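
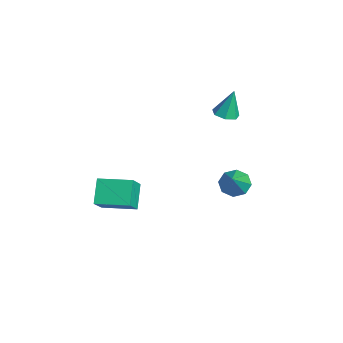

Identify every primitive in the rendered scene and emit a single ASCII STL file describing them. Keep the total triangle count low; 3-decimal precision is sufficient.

solid 
facet normal -0.592 0.408 -0.695
outer loop
vertex -2.19 -3.909 -0.357
vertex -1.334 -2.402 -0.202
vertex -1.259 -4.331 -1.399
endloop
endfacet
facet normal -0.492 -0.866 -0.089
outer loop
vertex -0.406 -4.918 -0.398
vertex -2.19 -3.909 -0.357
vertex -1.259 -4.331 -1.399
endloop
endfacet
facet normal -0.592 0.408 -0.695
outer loop
vertex -1.259 -4.331 -1.399
vertex -1.334 -2.402 -0.202
vertex -0.403 -2.824 -1.244
endloop
endfacet
facet normal 0.638 -0.289 -0.713
outer loop
vertex -0.403 -2.824 -1.244
vertex -0.406 -4.918 -0.398
vertex -1.259 -4.331 -1.399
endloop
endfacet
facet normal -0.638 0.289 0.713
outer loop
vertex -2.19 -3.909 -0.357
vertex -0.481 -2.989 0.799
vertex -1.334 -2.402 -0.202
endloop
endfacet
facet normal -0.492 -0.866 -0.089
outer loop
vertex -1.337 -4.496 0.644
vertex -2.19 -3.909 -0.357
vertex -0.406 -4.918 -0.398
endloop
endfacet
facet normal -0.638 0.289 0.713
outer loop
vertex -1.337 -4.496 0.644
vertex -0.481 -2.989 0.799
vertex -2.19 -3.909 -0.357
endloop
endfacet
facet normal 0.492 0.866 0.089
outer loop
vertex -1.334 -2.402 -0.202
vertex -0.481 -2.989 0.799
vertex -0.403 -2.824 -1.244
endloop
endfacet
facet normal 0.638 -0.289 -0.713
outer loop
vertex 0.45 -3.411 -0.243
vertex -0.406 -4.918 -0.398
vertex -0.403 -2.824 -1.244
endloop
endfacet
facet normal 0.492 0.866 0.089
outer loop
vertex -0.403 -2.824 -1.244
vertex -0.481 -2.989 0.799
vertex 0.45 -3.411 -0.243
endloop
endfacet
facet normal 0.592 -0.408 0.695
outer loop
vertex 0.45 -3.411 -0.243
vertex -1.337 -4.496 0.644
vertex -0.406 -4.918 -0.398
endloop
endfacet
facet normal 0.592 -0.408 0.695
outer loop
vertex -0.481 -2.989 0.799
vertex -1.337 -4.496 0.644
vertex 0.45 -3.411 -0.243
endloop
endfacet
facet normal -0.010 -0.259 -0.966
outer loop
vertex -1.946 1.962 3.126
vertex -2.578 2.206 3.067
vertex -1.987 2.53 2.974
endloop
endfacet
facet normal 0.934 0.154 0.324
outer loop
vertex -1.946 1.962 3.126
vertex -1.987 2.53 2.974
vertex -2.562 2.614 4.593
endloop
endfacet
facet normal -0.010 -0.259 -0.966
outer loop
vertex -1.987 2.53 2.974
vertex -2.578 2.206 3.067
vertex -2.473 2.855 2.892
endloop
endfacet
facet normal 0.533 0.834 0.146
outer loop
vertex -1.987 2.53 2.974
vertex -2.473 2.855 2.892
vertex -2.562 2.614 4.593
endloop
endfacet
facet normal -0.010 -0.259 -0.966
outer loop
vertex -2.473 2.855 2.892
vertex -2.578 2.206 3.067
vertex -3.038 2.691 2.942
endloop
endfacet
facet normal -0.267 0.956 0.122
outer loop
vertex -2.473 2.855 2.892
vertex -3.038 2.691 2.942
vertex -2.562 2.614 4.593
endloop
endfacet
facet normal -0.010 -0.258 -0.966
outer loop
vertex -3.038 2.691 2.942
vertex -2.578 2.206 3.067
vertex -3.256 2.161 3.086
endloop
endfacet
facet normal -0.863 0.428 0.269
outer loop
vertex -3.038 2.691 2.942
vertex -3.256 2.161 3.086
vertex -2.562 2.614 4.593
endloop
endfacet
facet normal -0.010 -0.258 -0.966
outer loop
vertex -3.256 2.161 3.086
vertex -2.578 2.206 3.067
vertex -2.963 1.666 3.215
endloop
endfacet
facet normal -0.805 -0.352 0.477
outer loop
vertex -3.256 2.161 3.086
vertex -2.963 1.666 3.215
vertex -2.562 2.614 4.593
endloop
endfacet
facet normal -0.010 -0.258 -0.966
outer loop
vertex -2.963 1.666 3.215
vertex -2.578 2.206 3.067
vertex -2.38 1.577 3.233
endloop
endfacet
facet normal -0.140 -0.796 0.589
outer loop
vertex -2.963 1.666 3.215
vertex -2.38 1.577 3.233
vertex -2.562 2.614 4.593
endloop
endfacet
facet normal -0.009 -0.258 -0.966
outer loop
vertex -2.38 1.577 3.233
vertex -2.578 2.206 3.067
vertex -1.946 1.962 3.126
endloop
endfacet
facet normal 0.635 -0.571 0.520
outer loop
vertex -2.38 1.577 3.233
vertex -1.946 1.962 3.126
vertex -2.562 2.614 4.593
endloop
endfacet
facet normal -0.657 0.310 -0.687
outer loop
vertex 2.411 0.927 0.823
vertex 1.939 1.165 1.382
vertex 2.511 1.486 0.98
endloop
endfacet
facet normal 0.927 -0.062 -0.371
outer loop
vertex 2.411 0.927 0.823
vertex 2.511 1.486 0.98
vertex 3.101 0.615 2.598
endloop
endfacet
facet normal -0.657 0.310 -0.687
outer loop
vertex 2.511 1.486 0.98
vertex 1.939 1.165 1.382
vertex 2.276 1.857 1.372
endloop
endfacet
facet normal 0.839 0.545 -0.013
outer loop
vertex 2.511 1.486 0.98
vertex 2.276 1.857 1.372
vertex 3.101 0.615 2.598
endloop
endfacet
facet normal -0.658 0.310 -0.686
outer loop
vertex 2.276 1.857 1.372
vertex 1.939 1.165 1.382
vertex 1.843 1.822 1.771
endloop
endfacet
facet normal 0.402 0.764 0.504
outer loop
vertex 2.276 1.857 1.372
vertex 1.843 1.822 1.771
vertex 3.101 0.615 2.598
endloop
endfacet
facet normal -0.656 0.311 -0.687
outer loop
vertex 1.843 1.822 1.771
vertex 1.939 1.165 1.382
vertex 1.466 1.402 1.941
endloop
endfacet
facet normal -0.126 0.468 0.875
outer loop
vertex 1.843 1.822 1.771
vertex 1.466 1.402 1.941
vertex 3.101 0.615 2.598
endloop
endfacet
facet normal -0.657 0.311 -0.687
outer loop
vertex 1.466 1.402 1.941
vertex 1.939 1.165 1.382
vertex 1.366 0.843 1.784
endloop
endfacet
facet normal -0.437 -0.170 0.883
outer loop
vertex 1.466 1.402 1.941
vertex 1.366 0.843 1.784
vertex 3.101 0.615 2.598
endloop
endfacet
facet normal -0.657 0.310 -0.687
outer loop
vertex 1.366 0.843 1.784
vertex 1.939 1.165 1.382
vertex 1.602 0.472 1.391
endloop
endfacet
facet normal -0.348 -0.777 0.524
outer loop
vertex 1.366 0.843 1.784
vertex 1.602 0.472 1.391
vertex 3.101 0.615 2.598
endloop
endfacet
facet normal -0.657 0.310 -0.687
outer loop
vertex 1.602 0.472 1.391
vertex 1.939 1.165 1.382
vertex 2.035 0.507 0.993
endloop
endfacet
facet normal 0.088 -0.996 0.008
outer loop
vertex 1.602 0.472 1.391
vertex 2.035 0.507 0.993
vertex 3.101 0.615 2.598
endloop
endfacet
facet normal -0.657 0.310 -0.687
outer loop
vertex 2.035 0.507 0.993
vertex 1.939 1.165 1.382
vertex 2.411 0.927 0.823
endloop
endfacet
facet normal 0.617 -0.699 -0.363
outer loop
vertex 2.035 0.507 0.993
vertex 2.411 0.927 0.823
vertex 3.101 0.615 2.598
endloop
endfacet

endsolid


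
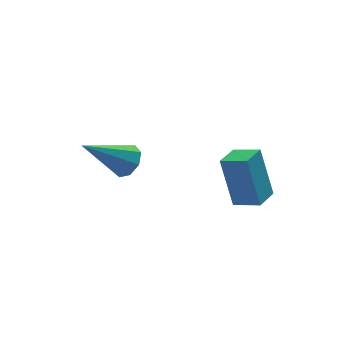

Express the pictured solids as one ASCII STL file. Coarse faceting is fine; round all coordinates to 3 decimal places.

solid 
facet normal 0.780 0.076 -0.621
outer loop
vertex -0.967 3.022 -2.035
vertex -1.318 2.713 -2.514
vertex -1.231 3.35 -2.327
endloop
endfacet
facet normal 0.101 0.706 0.701
outer loop
vertex -0.967 3.022 -2.035
vertex -1.231 3.35 -2.327
vertex -2.842 2.567 -1.306
endloop
endfacet
facet normal 0.782 0.075 -0.619
outer loop
vertex -1.231 3.35 -2.327
vertex -1.318 2.713 -2.514
vertex -1.546 3.305 -2.73
endloop
endfacet
facet normal -0.344 0.924 0.166
outer loop
vertex -1.231 3.35 -2.327
vertex -1.546 3.305 -2.73
vertex -2.842 2.567 -1.306
endloop
endfacet
facet normal 0.781 0.074 -0.620
outer loop
vertex -1.546 3.305 -2.73
vertex -1.318 2.713 -2.514
vertex -1.728 2.913 -3.006
endloop
endfacet
facet normal -0.726 0.588 -0.356
outer loop
vertex -1.546 3.305 -2.73
vertex -1.728 2.913 -3.006
vertex -2.842 2.567 -1.306
endloop
endfacet
facet normal 0.781 0.076 -0.620
outer loop
vertex -1.728 2.913 -3.006
vertex -1.318 2.713 -2.514
vertex -1.669 2.404 -2.994
endloop
endfacet
facet normal -0.821 -0.108 -0.560
outer loop
vertex -1.728 2.913 -3.006
vertex -1.669 2.404 -2.994
vertex -2.842 2.567 -1.306
endloop
endfacet
facet normal 0.782 0.074 -0.619
outer loop
vertex -1.669 2.404 -2.994
vertex -1.318 2.713 -2.514
vertex -1.406 2.076 -2.701
endloop
endfacet
facet normal -0.574 -0.751 -0.326
outer loop
vertex -1.669 2.404 -2.994
vertex -1.406 2.076 -2.701
vertex -2.842 2.567 -1.306
endloop
endfacet
facet normal 0.781 0.074 -0.620
outer loop
vertex -1.406 2.076 -2.701
vertex -1.318 2.713 -2.514
vertex -1.091 2.121 -2.299
endloop
endfacet
facet normal -0.128 -0.969 0.209
outer loop
vertex -1.406 2.076 -2.701
vertex -1.091 2.121 -2.299
vertex -2.842 2.567 -1.306
endloop
endfacet
facet normal 0.781 0.074 -0.620
outer loop
vertex -1.091 2.121 -2.299
vertex -1.318 2.713 -2.514
vertex -0.909 2.513 -2.023
endloop
endfacet
facet normal 0.254 -0.633 0.732
outer loop
vertex -1.091 2.121 -2.299
vertex -0.909 2.513 -2.023
vertex -2.842 2.567 -1.306
endloop
endfacet
facet normal 0.781 0.074 -0.620
outer loop
vertex -0.909 2.513 -2.023
vertex -1.318 2.713 -2.514
vertex -0.967 3.022 -2.035
endloop
endfacet
facet normal 0.349 0.062 0.935
outer loop
vertex -0.909 2.513 -2.023
vertex -0.967 3.022 -2.035
vertex -2.842 2.567 -1.306
endloop
endfacet
facet normal -0.696 -0.709 0.114
outer loop
vertex 1.476 -0.903 -0.49
vertex 0.808 -0.295 -0.783
vertex 1.745 -1.446 -2.228
endloop
endfacet
facet normal 0.704 -0.640 0.309
outer loop
vertex 2.412 -0.765 -2.337
vertex 1.476 -0.903 -0.49
vertex 1.745 -1.446 -2.228
endloop
endfacet
facet normal -0.696 -0.709 0.114
outer loop
vertex 1.745 -1.446 -2.228
vertex 0.808 -0.295 -0.783
vertex 1.076 -0.837 -2.521
endloop
endfacet
facet normal 0.146 -0.294 -0.945
outer loop
vertex 1.076 -0.837 -2.521
vertex 2.412 -0.765 -2.337
vertex 1.745 -1.446 -2.228
endloop
endfacet
facet normal -0.146 0.294 0.944
outer loop
vertex 1.476 -0.903 -0.49
vertex 1.475 0.386 -0.892
vertex 0.808 -0.295 -0.783
endloop
endfacet
facet normal 0.703 -0.641 0.308
outer loop
vertex 2.144 -0.223 -0.599
vertex 1.476 -0.903 -0.49
vertex 2.412 -0.765 -2.337
endloop
endfacet
facet normal -0.146 0.294 0.945
outer loop
vertex 2.144 -0.223 -0.599
vertex 1.475 0.386 -0.892
vertex 1.476 -0.903 -0.49
endloop
endfacet
facet normal -0.704 0.640 -0.308
outer loop
vertex 0.808 -0.295 -0.783
vertex 1.475 0.386 -0.892
vertex 1.076 -0.837 -2.521
endloop
endfacet
facet normal 0.146 -0.295 -0.944
outer loop
vertex 1.744 -0.157 -2.63
vertex 2.412 -0.765 -2.337
vertex 1.076 -0.837 -2.521
endloop
endfacet
facet normal -0.703 0.641 -0.309
outer loop
vertex 1.076 -0.837 -2.521
vertex 1.475 0.386 -0.892
vertex 1.744 -0.157 -2.63
endloop
endfacet
facet normal 0.696 0.709 -0.114
outer loop
vertex 1.744 -0.157 -2.63
vertex 2.144 -0.223 -0.599
vertex 2.412 -0.765 -2.337
endloop
endfacet
facet normal 0.696 0.709 -0.114
outer loop
vertex 1.475 0.386 -0.892
vertex 2.144 -0.223 -0.599
vertex 1.744 -0.157 -2.63
endloop
endfacet

endsolid


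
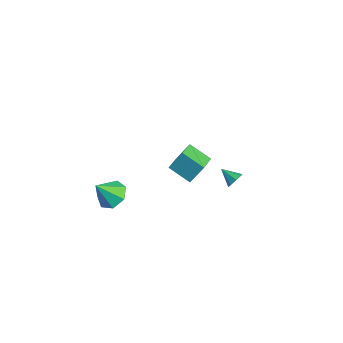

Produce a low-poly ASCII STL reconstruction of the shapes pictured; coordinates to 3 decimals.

solid 
facet normal 0.086 0.577 -0.812
outer loop
vertex -1.926 -1.757 -4.329
vertex -2.877 -2.047 -4.635
vertex -2.606 -1.242 -4.035
endloop
endfacet
facet normal 0.531 0.236 0.814
outer loop
vertex -1.926 -1.757 -4.329
vertex -2.606 -1.242 -4.035
vertex -3.023 -3.033 -3.245
endloop
endfacet
facet normal 0.085 0.577 -0.812
outer loop
vertex -2.606 -1.242 -4.035
vertex -2.877 -2.047 -4.635
vertex -3.49 -1.333 -4.192
endloop
endfacet
facet normal -0.201 0.434 0.878
outer loop
vertex -2.606 -1.242 -4.035
vertex -3.49 -1.333 -4.192
vertex -3.023 -3.033 -3.245
endloop
endfacet
facet normal 0.084 0.577 -0.813
outer loop
vertex -3.49 -1.333 -4.192
vertex -2.877 -2.047 -4.635
vertex -3.913 -1.962 -4.682
endloop
endfacet
facet normal -0.812 0.098 0.576
outer loop
vertex -3.49 -1.333 -4.192
vertex -3.913 -1.962 -4.682
vertex -3.023 -3.033 -3.245
endloop
endfacet
facet normal 0.084 0.577 -0.812
outer loop
vertex -3.913 -1.962 -4.682
vertex -2.877 -2.047 -4.635
vertex -3.555 -2.655 -5.137
endloop
endfacet
facet normal -0.842 -0.522 0.133
outer loop
vertex -3.913 -1.962 -4.682
vertex -3.555 -2.655 -5.137
vertex -3.023 -3.033 -3.245
endloop
endfacet
facet normal 0.085 0.576 -0.813
outer loop
vertex -3.555 -2.655 -5.137
vertex -2.877 -2.047 -4.635
vertex -2.688 -2.89 -5.213
endloop
endfacet
facet normal -0.269 -0.956 -0.115
outer loop
vertex -3.555 -2.655 -5.137
vertex -2.688 -2.89 -5.213
vertex -3.023 -3.033 -3.245
endloop
endfacet
facet normal 0.085 0.576 -0.813
outer loop
vertex -2.688 -2.89 -5.213
vertex -2.877 -2.047 -4.635
vertex -1.963 -2.49 -4.854
endloop
endfacet
facet normal 0.476 -0.879 0.017
outer loop
vertex -2.688 -2.89 -5.213
vertex -1.963 -2.49 -4.854
vertex -3.023 -3.033 -3.245
endloop
endfacet
facet normal 0.085 0.577 -0.812
outer loop
vertex -1.963 -2.49 -4.854
vertex -2.877 -2.047 -4.635
vertex -1.926 -1.757 -4.329
endloop
endfacet
facet normal 0.832 -0.350 0.430
outer loop
vertex -1.963 -2.49 -4.854
vertex -1.926 -1.757 -4.329
vertex -3.023 -3.033 -3.245
endloop
endfacet
facet normal -0.605 0.697 -0.383
outer loop
vertex 2.084 0.253 3.824
vertex 3.253 0.912 3.177
vertex 1.902 -0.514 2.716
endloop
endfacet
facet normal -0.785 -0.442 0.435
outer loop
vertex 2.767 -1.512 3.263
vertex 2.084 0.253 3.824
vertex 1.902 -0.514 2.716
endloop
endfacet
facet normal -0.606 0.698 -0.383
outer loop
vertex 1.902 -0.514 2.716
vertex 3.253 0.912 3.177
vertex 3.07 0.145 2.068
endloop
endfacet
facet normal -0.134 -0.563 -0.815
outer loop
vertex 3.07 0.145 2.068
vertex 2.767 -1.512 3.263
vertex 1.902 -0.514 2.716
endloop
endfacet
facet normal 0.134 0.563 0.815
outer loop
vertex 2.084 0.253 3.824
vertex 4.118 -0.086 3.724
vertex 3.253 0.912 3.177
endloop
endfacet
facet normal -0.785 -0.442 0.435
outer loop
vertex 2.95 -0.745 4.372
vertex 2.084 0.253 3.824
vertex 2.767 -1.512 3.263
endloop
endfacet
facet normal 0.134 0.564 0.815
outer loop
vertex 2.95 -0.745 4.372
vertex 4.118 -0.086 3.724
vertex 2.084 0.253 3.824
endloop
endfacet
facet normal 0.785 0.442 -0.435
outer loop
vertex 3.253 0.912 3.177
vertex 4.118 -0.086 3.724
vertex 3.07 0.145 2.068
endloop
endfacet
facet normal -0.134 -0.564 -0.815
outer loop
vertex 3.936 -0.853 2.616
vertex 2.767 -1.512 3.263
vertex 3.07 0.145 2.068
endloop
endfacet
facet normal 0.785 0.442 -0.435
outer loop
vertex 3.07 0.145 2.068
vertex 4.118 -0.086 3.724
vertex 3.936 -0.853 2.616
endloop
endfacet
facet normal 0.605 -0.698 0.383
outer loop
vertex 3.936 -0.853 2.616
vertex 2.95 -0.745 4.372
vertex 2.767 -1.512 3.263
endloop
endfacet
facet normal 0.606 -0.697 0.383
outer loop
vertex 4.118 -0.086 3.724
vertex 2.95 -0.745 4.372
vertex 3.936 -0.853 2.616
endloop
endfacet
facet normal 0.824 0.346 -0.450
outer loop
vertex 1.809 3.888 -1.582
vertex 1.645 3.626 -2.084
vertex 1.555 4.156 -1.841
endloop
endfacet
facet normal -0.296 0.503 0.812
outer loop
vertex 1.809 3.888 -1.582
vertex 1.555 4.156 -1.841
vertex 0.715 3.234 -1.576
endloop
endfacet
facet normal 0.823 0.346 -0.451
outer loop
vertex 1.555 4.156 -1.841
vertex 1.645 3.626 -2.084
vertex 1.353 4.113 -2.243
endloop
endfacet
facet normal -0.674 0.690 0.265
outer loop
vertex 1.555 4.156 -1.841
vertex 1.353 4.113 -2.243
vertex 0.715 3.234 -1.576
endloop
endfacet
facet normal 0.823 0.346 -0.450
outer loop
vertex 1.353 4.113 -2.243
vertex 1.645 3.626 -2.084
vertex 1.322 3.785 -2.552
endloop
endfacet
facet normal -0.865 0.384 -0.321
outer loop
vertex 1.353 4.113 -2.243
vertex 1.322 3.785 -2.552
vertex 0.715 3.234 -1.576
endloop
endfacet
facet normal 0.823 0.346 -0.450
outer loop
vertex 1.322 3.785 -2.552
vertex 1.645 3.626 -2.084
vertex 1.48 3.364 -2.587
endloop
endfacet
facet normal -0.760 -0.235 -0.606
outer loop
vertex 1.322 3.785 -2.552
vertex 1.48 3.364 -2.587
vertex 0.715 3.234 -1.576
endloop
endfacet
facet normal 0.822 0.347 -0.451
outer loop
vertex 1.48 3.364 -2.587
vertex 1.645 3.626 -2.084
vertex 1.735 3.096 -2.328
endloop
endfacet
facet normal -0.419 -0.805 -0.420
outer loop
vertex 1.48 3.364 -2.587
vertex 1.735 3.096 -2.328
vertex 0.715 3.234 -1.576
endloop
endfacet
facet normal 0.823 0.347 -0.450
outer loop
vertex 1.735 3.096 -2.328
vertex 1.645 3.626 -2.084
vertex 1.937 3.138 -1.926
endloop
endfacet
facet normal -0.042 -0.991 0.125
outer loop
vertex 1.735 3.096 -2.328
vertex 1.937 3.138 -1.926
vertex 0.715 3.234 -1.576
endloop
endfacet
facet normal 0.823 0.347 -0.450
outer loop
vertex 1.937 3.138 -1.926
vertex 1.645 3.626 -2.084
vertex 1.968 3.466 -1.617
endloop
endfacet
facet normal 0.150 -0.685 0.712
outer loop
vertex 1.937 3.138 -1.926
vertex 1.968 3.466 -1.617
vertex 0.715 3.234 -1.576
endloop
endfacet
facet normal 0.823 0.347 -0.450
outer loop
vertex 1.968 3.466 -1.617
vertex 1.645 3.626 -2.084
vertex 1.809 3.888 -1.582
endloop
endfacet
facet normal 0.045 -0.066 0.997
outer loop
vertex 1.968 3.466 -1.617
vertex 1.809 3.888 -1.582
vertex 0.715 3.234 -1.576
endloop
endfacet

endsolid


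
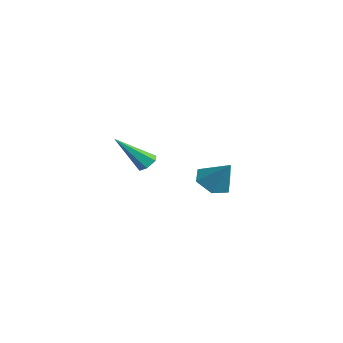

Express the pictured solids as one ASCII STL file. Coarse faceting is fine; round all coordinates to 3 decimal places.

solid 
facet normal 0.267 0.637 -0.723
outer loop
vertex -3.221 1.083 -2.213
vertex -3.701 1.378 -2.13
vertex -3.23 1.512 -1.838
endloop
endfacet
facet normal 0.880 -0.303 0.367
outer loop
vertex -3.221 1.083 -2.213
vertex -3.23 1.512 -1.838
vertex -4.279 0.002 -0.57
endloop
endfacet
facet normal 0.267 0.637 -0.723
outer loop
vertex -3.23 1.512 -1.838
vertex -3.701 1.378 -2.13
vertex -3.71 1.807 -1.755
endloop
endfacet
facet normal 0.396 0.413 0.820
outer loop
vertex -3.23 1.512 -1.838
vertex -3.71 1.807 -1.755
vertex -4.279 0.002 -0.57
endloop
endfacet
facet normal 0.268 0.637 -0.723
outer loop
vertex -3.71 1.807 -1.755
vertex -3.701 1.378 -2.13
vertex -4.181 1.674 -2.047
endloop
endfacet
facet normal -0.542 0.574 0.614
outer loop
vertex -3.71 1.807 -1.755
vertex -4.181 1.674 -2.047
vertex -4.279 0.002 -0.57
endloop
endfacet
facet normal 0.269 0.638 -0.722
outer loop
vertex -4.181 1.674 -2.047
vertex -3.701 1.378 -2.13
vertex -4.172 1.245 -2.423
endloop
endfacet
facet normal -0.999 0.019 -0.045
outer loop
vertex -4.181 1.674 -2.047
vertex -4.172 1.245 -2.423
vertex -4.279 0.002 -0.57
endloop
endfacet
facet normal 0.269 0.637 -0.722
outer loop
vertex -4.172 1.245 -2.423
vertex -3.701 1.378 -2.13
vertex -3.692 0.949 -2.505
endloop
endfacet
facet normal -0.515 -0.698 -0.498
outer loop
vertex -4.172 1.245 -2.423
vertex -3.692 0.949 -2.505
vertex -4.279 0.002 -0.57
endloop
endfacet
facet normal 0.267 0.637 -0.723
outer loop
vertex -3.692 0.949 -2.505
vertex -3.701 1.378 -2.13
vertex -3.221 1.083 -2.213
endloop
endfacet
facet normal 0.424 -0.857 -0.291
outer loop
vertex -3.692 0.949 -2.505
vertex -3.221 1.083 -2.213
vertex -4.279 0.002 -0.57
endloop
endfacet
facet normal -0.594 -0.223 -0.773
outer loop
vertex 2.76 1.045 -1.62
vertex 2.084 1.493 -1.23
vertex 2.646 1.922 -1.786
endloop
endfacet
facet normal 0.979 0.093 -0.183
outer loop
vertex 2.76 1.045 -1.62
vertex 2.646 1.922 -1.786
vertex 2.976 1.827 -0.07
endloop
endfacet
facet normal -0.594 -0.223 -0.773
outer loop
vertex 2.646 1.922 -1.786
vertex 2.084 1.493 -1.23
vertex 1.97 2.37 -1.395
endloop
endfacet
facet normal 0.529 0.847 -0.055
outer loop
vertex 2.646 1.922 -1.786
vertex 1.97 2.37 -1.395
vertex 2.976 1.827 -0.07
endloop
endfacet
facet normal -0.594 -0.223 -0.773
outer loop
vertex 1.97 2.37 -1.395
vertex 2.084 1.493 -1.23
vertex 1.408 1.94 -0.839
endloop
endfacet
facet normal -0.176 0.857 0.485
outer loop
vertex 1.97 2.37 -1.395
vertex 1.408 1.94 -0.839
vertex 2.976 1.827 -0.07
endloop
endfacet
facet normal -0.595 -0.223 -0.772
outer loop
vertex 1.408 1.94 -0.839
vertex 2.084 1.493 -1.23
vertex 1.522 1.063 -0.673
endloop
endfacet
facet normal -0.431 0.113 0.895
outer loop
vertex 1.408 1.94 -0.839
vertex 1.522 1.063 -0.673
vertex 2.976 1.827 -0.07
endloop
endfacet
facet normal -0.595 -0.223 -0.772
outer loop
vertex 1.522 1.063 -0.673
vertex 2.084 1.493 -1.23
vertex 2.198 0.615 -1.064
endloop
endfacet
facet normal 0.019 -0.641 0.767
outer loop
vertex 1.522 1.063 -0.673
vertex 2.198 0.615 -1.064
vertex 2.976 1.827 -0.07
endloop
endfacet
facet normal -0.594 -0.223 -0.773
outer loop
vertex 2.198 0.615 -1.064
vertex 2.084 1.493 -1.23
vertex 2.76 1.045 -1.62
endloop
endfacet
facet normal 0.724 -0.651 0.228
outer loop
vertex 2.198 0.615 -1.064
vertex 2.76 1.045 -1.62
vertex 2.976 1.827 -0.07
endloop
endfacet

endsolid


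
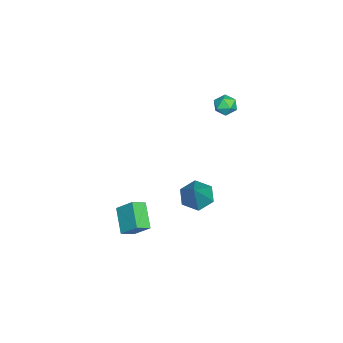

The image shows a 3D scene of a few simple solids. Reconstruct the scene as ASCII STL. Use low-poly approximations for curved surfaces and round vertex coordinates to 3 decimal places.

solid 
facet normal -0.764 -0.327 0.556
outer loop
vertex 2.82 -1.941 -0.533
vertex 3.083 -1.071 0.34
vertex 2.301 -1.393 -0.923
endloop
endfacet
facet normal -0.209 -0.691 -0.693
outer loop
vertex 3.477 -0.889 -1.78
vertex 2.82 -1.941 -0.533
vertex 2.301 -1.393 -0.923
endloop
endfacet
facet normal -0.764 -0.328 0.556
outer loop
vertex 2.301 -1.393 -0.923
vertex 3.083 -1.071 0.34
vertex 2.563 -0.523 -0.051
endloop
endfacet
facet normal -0.611 0.645 -0.459
outer loop
vertex 2.563 -0.523 -0.051
vertex 3.477 -0.889 -1.78
vertex 2.301 -1.393 -0.923
endloop
endfacet
facet normal 0.611 -0.645 0.459
outer loop
vertex 2.82 -1.941 -0.533
vertex 4.259 -0.567 -0.517
vertex 3.083 -1.071 0.34
endloop
endfacet
facet normal -0.208 -0.691 -0.692
outer loop
vertex 3.997 -1.437 -1.389
vertex 2.82 -1.941 -0.533
vertex 3.477 -0.889 -1.78
endloop
endfacet
facet normal 0.611 -0.645 0.460
outer loop
vertex 3.997 -1.437 -1.389
vertex 4.259 -0.567 -0.517
vertex 2.82 -1.941 -0.533
endloop
endfacet
facet normal 0.208 0.691 0.692
outer loop
vertex 3.083 -1.071 0.34
vertex 4.259 -0.567 -0.517
vertex 2.563 -0.523 -0.051
endloop
endfacet
facet normal -0.610 0.645 -0.459
outer loop
vertex 3.74 -0.019 -0.907
vertex 3.477 -0.889 -1.78
vertex 2.563 -0.523 -0.051
endloop
endfacet
facet normal 0.208 0.690 0.693
outer loop
vertex 2.563 -0.523 -0.051
vertex 4.259 -0.567 -0.517
vertex 3.74 -0.019 -0.907
endloop
endfacet
facet normal 0.764 0.328 -0.556
outer loop
vertex 3.74 -0.019 -0.907
vertex 3.997 -1.437 -1.389
vertex 3.477 -0.889 -1.78
endloop
endfacet
facet normal 0.764 0.327 -0.556
outer loop
vertex 4.259 -0.567 -0.517
vertex 3.997 -1.437 -1.389
vertex 3.74 -0.019 -0.907
endloop
endfacet
facet normal -0.625 -0.048 -0.780
outer loop
vertex 3.963 2.396 1.12
vertex 3.306 2.173 1.66
vertex 3.461 3.021 1.484
endloop
endfacet
facet normal 0.721 0.673 -0.162
outer loop
vertex 3.963 2.396 1.12
vertex 3.461 3.021 1.484
vertex 4.554 2.267 3.22
endloop
endfacet
facet normal -0.625 -0.047 -0.779
outer loop
vertex 3.461 3.021 1.484
vertex 3.306 2.173 1.66
vertex 2.804 2.797 2.025
endloop
endfacet
facet normal 0.010 0.919 0.393
outer loop
vertex 3.461 3.021 1.484
vertex 2.804 2.797 2.025
vertex 4.554 2.267 3.22
endloop
endfacet
facet normal -0.625 -0.047 -0.779
outer loop
vertex 2.804 2.797 2.025
vertex 3.306 2.173 1.66
vertex 2.648 1.949 2.201
endloop
endfacet
facet normal -0.489 0.263 0.832
outer loop
vertex 2.804 2.797 2.025
vertex 2.648 1.949 2.201
vertex 4.554 2.267 3.22
endloop
endfacet
facet normal -0.625 -0.047 -0.779
outer loop
vertex 2.648 1.949 2.201
vertex 3.306 2.173 1.66
vertex 3.15 1.325 1.836
endloop
endfacet
facet normal -0.276 -0.641 0.716
outer loop
vertex 2.648 1.949 2.201
vertex 3.15 1.325 1.836
vertex 4.554 2.267 3.22
endloop
endfacet
facet normal -0.624 -0.047 -0.780
outer loop
vertex 3.15 1.325 1.836
vertex 3.306 2.173 1.66
vertex 3.808 1.548 1.296
endloop
endfacet
facet normal 0.434 -0.886 0.163
outer loop
vertex 3.15 1.325 1.836
vertex 3.808 1.548 1.296
vertex 4.554 2.267 3.22
endloop
endfacet
facet normal -0.625 -0.048 -0.780
outer loop
vertex 3.808 1.548 1.296
vertex 3.306 2.173 1.66
vertex 3.963 2.396 1.12
endloop
endfacet
facet normal 0.933 -0.228 -0.277
outer loop
vertex 3.808 1.548 1.296
vertex 3.963 2.396 1.12
vertex 4.554 2.267 3.22
endloop
endfacet
facet normal -0.991 -0.091 0.101
outer loop
vertex -3.75 2.639 3.233
vertex -3.699 1.966 3.124
vertex -3.657 2.214 3.76
endloop
endfacet
facet normal -0.743 0.451 0.495
outer loop
vertex -3.75 2.639 3.233
vertex -3.657 2.214 3.76
vertex -3.316 2.805 3.734
endloop
endfacet
facet normal -0.414 0.909 0.057
outer loop
vertex -3.75 2.639 3.233
vertex -3.316 2.805 3.734
vertex -3.147 2.923 3.082
endloop
endfacet
facet normal -0.458 0.650 -0.606
outer loop
vertex -3.75 2.639 3.233
vertex -3.147 2.923 3.082
vertex -3.383 2.405 2.705
endloop
endfacet
facet normal -0.814 0.032 -0.580
outer loop
vertex -3.75 2.639 3.233
vertex -3.383 2.405 2.705
vertex -3.699 1.966 3.124
endloop
endfacet
facet normal -0.257 0.190 0.947
outer loop
vertex -3.316 2.805 3.734
vertex -3.657 2.214 3.76
vertex -2.997 2.235 3.935
endloop
endfacet
facet normal -0.657 -0.687 0.311
outer loop
vertex -3.657 2.214 3.76
vertex -3.699 1.966 3.124
vertex -3.233 1.717 3.558
endloop
endfacet
facet normal -0.372 -0.487 -0.790
outer loop
vertex -3.699 1.966 3.124
vertex -3.383 2.405 2.705
vertex -3.064 1.835 2.906
endloop
endfacet
facet normal 0.205 0.513 -0.833
outer loop
vertex -3.383 2.405 2.705
vertex -3.147 2.923 3.082
vertex -2.723 2.426 2.88
endloop
endfacet
facet normal 0.274 0.931 0.240
outer loop
vertex -3.147 2.923 3.082
vertex -3.316 2.805 3.734
vertex -2.681 2.674 3.516
endloop
endfacet
facet normal 0.458 -0.650 0.606
outer loop
vertex -2.63 2.001 3.407
vertex -2.997 2.235 3.935
vertex -3.233 1.717 3.558
endloop
endfacet
facet normal 0.414 -0.909 -0.057
outer loop
vertex -2.63 2.001 3.407
vertex -3.233 1.717 3.558
vertex -3.064 1.835 2.906
endloop
endfacet
facet normal 0.743 -0.451 -0.495
outer loop
vertex -2.63 2.001 3.407
vertex -3.064 1.835 2.906
vertex -2.723 2.426 2.88
endloop
endfacet
facet normal 0.991 0.091 -0.101
outer loop
vertex -2.63 2.001 3.407
vertex -2.723 2.426 2.88
vertex -2.681 2.674 3.516
endloop
endfacet
facet normal 0.814 -0.032 0.580
outer loop
vertex -2.63 2.001 3.407
vertex -2.681 2.674 3.516
vertex -2.997 2.235 3.935
endloop
endfacet
facet normal -0.205 -0.513 0.833
outer loop
vertex -3.233 1.717 3.558
vertex -2.997 2.235 3.935
vertex -3.657 2.214 3.76
endloop
endfacet
facet normal -0.274 -0.931 -0.240
outer loop
vertex -3.064 1.835 2.906
vertex -3.233 1.717 3.558
vertex -3.699 1.966 3.124
endloop
endfacet
facet normal 0.257 -0.190 -0.947
outer loop
vertex -2.723 2.426 2.88
vertex -3.064 1.835 2.906
vertex -3.383 2.405 2.705
endloop
endfacet
facet normal 0.657 0.687 -0.311
outer loop
vertex -2.681 2.674 3.516
vertex -2.723 2.426 2.88
vertex -3.147 2.923 3.082
endloop
endfacet
facet normal 0.372 0.487 0.790
outer loop
vertex -2.997 2.235 3.935
vertex -2.681 2.674 3.516
vertex -3.316 2.805 3.734
endloop
endfacet

endsolid


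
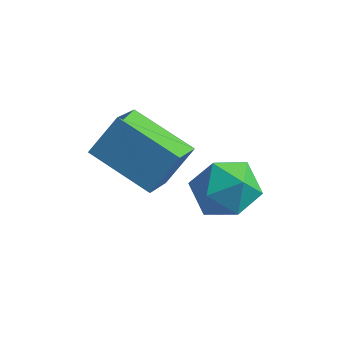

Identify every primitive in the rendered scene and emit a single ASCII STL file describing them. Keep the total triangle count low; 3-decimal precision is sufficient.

solid 
facet normal -0.923 0.150 0.353
outer loop
vertex -3.548 -1.458 -0.362
vertex -3.692 -0.02 -1.349
vertex -4.092 -2.255 -1.445
endloop
endfacet
facet normal 0.082 -0.822 0.564
outer loop
vertex -2.088 -2.58 -2.211
vertex -3.548 -1.458 -0.362
vertex -4.092 -2.255 -1.445
endloop
endfacet
facet normal -0.923 0.150 0.354
outer loop
vertex -4.092 -2.255 -1.445
vertex -3.692 -0.02 -1.349
vertex -4.236 -0.817 -2.431
endloop
endfacet
facet normal -0.375 -0.550 -0.747
outer loop
vertex -4.236 -0.817 -2.431
vertex -2.088 -2.58 -2.211
vertex -4.092 -2.255 -1.445
endloop
endfacet
facet normal 0.375 0.550 0.747
outer loop
vertex -3.548 -1.458 -0.362
vertex -1.688 -0.345 -2.115
vertex -3.692 -0.02 -1.349
endloop
endfacet
facet normal 0.083 -0.822 0.564
outer loop
vertex -1.544 -1.783 -1.129
vertex -3.548 -1.458 -0.362
vertex -2.088 -2.58 -2.211
endloop
endfacet
facet normal 0.375 0.550 0.747
outer loop
vertex -1.544 -1.783 -1.129
vertex -1.688 -0.345 -2.115
vertex -3.548 -1.458 -0.362
endloop
endfacet
facet normal -0.082 0.822 -0.564
outer loop
vertex -3.692 -0.02 -1.349
vertex -1.688 -0.345 -2.115
vertex -4.236 -0.817 -2.431
endloop
endfacet
facet normal -0.375 -0.550 -0.746
outer loop
vertex -2.232 -1.142 -3.198
vertex -2.088 -2.58 -2.211
vertex -4.236 -0.817 -2.431
endloop
endfacet
facet normal -0.082 0.822 -0.564
outer loop
vertex -4.236 -0.817 -2.431
vertex -1.688 -0.345 -2.115
vertex -2.232 -1.142 -3.198
endloop
endfacet
facet normal 0.923 -0.150 -0.354
outer loop
vertex -2.232 -1.142 -3.198
vertex -1.544 -1.783 -1.129
vertex -2.088 -2.58 -2.211
endloop
endfacet
facet normal 0.923 -0.150 -0.353
outer loop
vertex -1.688 -0.345 -2.115
vertex -1.544 -1.783 -1.129
vertex -2.232 -1.142 -3.198
endloop
endfacet
facet normal -0.843 0.222 0.491
outer loop
vertex -1.59 -1.033 -3.062
vertex -0.991 -0.713 -2.178
vertex -1.257 0.027 -2.969
endloop
endfacet
facet normal -0.927 0.310 -0.212
outer loop
vertex -1.59 -1.033 -3.062
vertex -1.257 0.027 -2.969
vertex -1.204 -0.49 -3.955
endloop
endfacet
facet normal -0.788 -0.313 -0.531
outer loop
vertex -1.59 -1.033 -3.062
vertex -1.204 -0.49 -3.955
vertex -0.906 -1.548 -3.774
endloop
endfacet
facet normal -0.618 -0.786 -0.025
outer loop
vertex -1.59 -1.033 -3.062
vertex -0.906 -1.548 -3.774
vertex -0.774 -1.686 -2.676
endloop
endfacet
facet normal -0.652 -0.456 0.606
outer loop
vertex -1.59 -1.033 -3.062
vertex -0.774 -1.686 -2.676
vertex -0.991 -0.713 -2.178
endloop
endfacet
facet normal -0.442 0.784 -0.435
outer loop
vertex -1.204 -0.49 -3.955
vertex -1.257 0.027 -2.969
vertex -0.366 0.166 -3.624
endloop
endfacet
facet normal -0.305 0.642 0.703
outer loop
vertex -1.257 0.027 -2.969
vertex -0.991 -0.713 -2.178
vertex -0.234 0.028 -2.526
endloop
endfacet
facet normal 0.004 -0.455 0.891
outer loop
vertex -0.991 -0.713 -2.178
vertex -0.774 -1.686 -2.676
vertex 0.064 -1.03 -2.345
endloop
endfacet
facet normal 0.058 -0.990 -0.131
outer loop
vertex -0.774 -1.686 -2.676
vertex -0.906 -1.548 -3.774
vertex 0.117 -1.547 -3.331
endloop
endfacet
facet normal -0.218 -0.224 -0.950
outer loop
vertex -0.906 -1.548 -3.774
vertex -1.204 -0.49 -3.955
vertex -0.149 -0.807 -4.122
endloop
endfacet
facet normal 0.618 0.786 0.025
outer loop
vertex 0.45 -0.487 -3.238
vertex -0.366 0.166 -3.624
vertex -0.234 0.028 -2.526
endloop
endfacet
facet normal 0.788 0.313 0.531
outer loop
vertex 0.45 -0.487 -3.238
vertex -0.234 0.028 -2.526
vertex 0.064 -1.03 -2.345
endloop
endfacet
facet normal 0.927 -0.310 0.212
outer loop
vertex 0.45 -0.487 -3.238
vertex 0.064 -1.03 -2.345
vertex 0.117 -1.547 -3.331
endloop
endfacet
facet normal 0.843 -0.222 -0.491
outer loop
vertex 0.45 -0.487 -3.238
vertex 0.117 -1.547 -3.331
vertex -0.149 -0.807 -4.122
endloop
endfacet
facet normal 0.652 0.456 -0.606
outer loop
vertex 0.45 -0.487 -3.238
vertex -0.149 -0.807 -4.122
vertex -0.366 0.166 -3.624
endloop
endfacet
facet normal -0.058 0.990 0.131
outer loop
vertex -0.234 0.028 -2.526
vertex -0.366 0.166 -3.624
vertex -1.257 0.027 -2.969
endloop
endfacet
facet normal 0.218 0.224 0.950
outer loop
vertex 0.064 -1.03 -2.345
vertex -0.234 0.028 -2.526
vertex -0.991 -0.713 -2.178
endloop
endfacet
facet normal 0.442 -0.784 0.435
outer loop
vertex 0.117 -1.547 -3.331
vertex 0.064 -1.03 -2.345
vertex -0.774 -1.686 -2.676
endloop
endfacet
facet normal 0.305 -0.642 -0.703
outer loop
vertex -0.149 -0.807 -4.122
vertex 0.117 -1.547 -3.331
vertex -0.906 -1.548 -3.774
endloop
endfacet
facet normal -0.004 0.455 -0.891
outer loop
vertex -0.366 0.166 -3.624
vertex -0.149 -0.807 -4.122
vertex -1.204 -0.49 -3.955
endloop
endfacet

endsolid


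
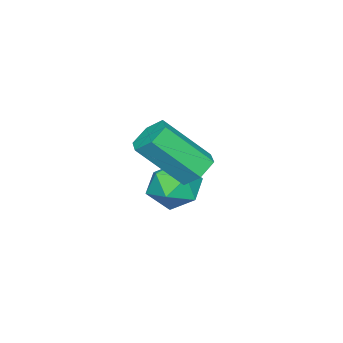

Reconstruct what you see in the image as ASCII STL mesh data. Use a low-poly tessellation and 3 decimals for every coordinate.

solid 
facet normal -0.928 0.293 -0.232
outer loop
vertex 0.813 0.694 -2.116
vertex 0.432 0.039 -1.419
vertex 0.668 1.003 -1.144
endloop
endfacet
facet normal -0.461 0.824 -0.331
outer loop
vertex 0.813 0.694 -2.116
vertex 0.668 1.003 -1.144
vertex 1.523 1.278 -1.651
endloop
endfacet
facet normal 0.029 0.601 -0.799
outer loop
vertex 0.813 0.694 -2.116
vertex 1.523 1.278 -1.651
vertex 1.814 0.483 -2.238
endloop
endfacet
facet normal -0.134 -0.066 -0.989
outer loop
vertex 0.813 0.694 -2.116
vertex 1.814 0.483 -2.238
vertex 1.139 -0.283 -2.095
endloop
endfacet
facet normal -0.726 -0.256 -0.638
outer loop
vertex 0.813 0.694 -2.116
vertex 1.139 -0.283 -2.095
vertex 0.432 0.039 -1.419
endloop
endfacet
facet normal -0.132 0.947 0.291
outer loop
vertex 1.523 1.278 -1.651
vertex 0.668 1.003 -1.144
vertex 1.581 0.983 -0.665
endloop
endfacet
facet normal -0.888 0.089 0.452
outer loop
vertex 0.668 1.003 -1.144
vertex 0.432 0.039 -1.419
vertex 0.906 0.217 -0.522
endloop
endfacet
facet normal -0.562 -0.801 -0.207
outer loop
vertex 0.432 0.039 -1.419
vertex 1.139 -0.283 -2.095
vertex 1.197 -0.578 -1.109
endloop
endfacet
facet normal 0.396 -0.493 -0.775
outer loop
vertex 1.139 -0.283 -2.095
vertex 1.814 0.483 -2.238
vertex 2.052 -0.303 -1.616
endloop
endfacet
facet normal 0.662 0.587 -0.466
outer loop
vertex 1.814 0.483 -2.238
vertex 1.523 1.278 -1.651
vertex 2.288 0.661 -1.341
endloop
endfacet
facet normal 0.134 0.066 0.989
outer loop
vertex 1.907 0.006 -0.644
vertex 1.581 0.983 -0.665
vertex 0.906 0.217 -0.522
endloop
endfacet
facet normal -0.029 -0.601 0.799
outer loop
vertex 1.907 0.006 -0.644
vertex 0.906 0.217 -0.522
vertex 1.197 -0.578 -1.109
endloop
endfacet
facet normal 0.461 -0.824 0.331
outer loop
vertex 1.907 0.006 -0.644
vertex 1.197 -0.578 -1.109
vertex 2.052 -0.303 -1.616
endloop
endfacet
facet normal 0.928 -0.293 0.232
outer loop
vertex 1.907 0.006 -0.644
vertex 2.052 -0.303 -1.616
vertex 2.288 0.661 -1.341
endloop
endfacet
facet normal 0.726 0.256 0.638
outer loop
vertex 1.907 0.006 -0.644
vertex 2.288 0.661 -1.341
vertex 1.581 0.983 -0.665
endloop
endfacet
facet normal -0.396 0.493 0.775
outer loop
vertex 0.906 0.217 -0.522
vertex 1.581 0.983 -0.665
vertex 0.668 1.003 -1.144
endloop
endfacet
facet normal -0.662 -0.587 0.466
outer loop
vertex 1.197 -0.578 -1.109
vertex 0.906 0.217 -0.522
vertex 0.432 0.039 -1.419
endloop
endfacet
facet normal 0.132 -0.947 -0.291
outer loop
vertex 2.052 -0.303 -1.616
vertex 1.197 -0.578 -1.109
vertex 1.139 -0.283 -2.095
endloop
endfacet
facet normal 0.888 -0.089 -0.452
outer loop
vertex 2.288 0.661 -1.341
vertex 2.052 -0.303 -1.616
vertex 1.814 0.483 -2.238
endloop
endfacet
facet normal 0.562 0.801 0.207
outer loop
vertex 1.581 0.983 -0.665
vertex 2.288 0.661 -1.341
vertex 1.523 1.278 -1.651
endloop
endfacet
facet normal -0.390 0.577 -0.718
outer loop
vertex 3.902 3.029 1.105
vertex 3.337 2.542 1.02
vertex 3.275 3.108 1.509
endloop
endfacet
facet normal 0.387 0.809 0.442
outer loop
vertex 3.902 3.029 1.105
vertex 3.275 3.108 1.509
vertex 4.727 1.804 2.626
endloop
endfacet
facet normal 0.387 0.809 0.442
outer loop
vertex 4.727 1.804 2.626
vertex 3.275 3.108 1.509
vertex 4.1 1.883 3.03
endloop
endfacet
facet normal 0.389 -0.578 0.717
outer loop
vertex 4.727 1.804 2.626
vertex 4.1 1.883 3.03
vertex 4.163 1.318 2.54
endloop
endfacet
facet normal -0.389 0.578 -0.718
outer loop
vertex 3.275 3.108 1.509
vertex 3.337 2.542 1.02
vertex 2.71 2.621 1.423
endloop
endfacet
facet normal -0.531 0.495 0.687
outer loop
vertex 3.275 3.108 1.509
vertex 2.71 2.621 1.423
vertex 4.1 1.883 3.03
endloop
endfacet
facet normal -0.531 0.495 0.687
outer loop
vertex 4.1 1.883 3.03
vertex 2.71 2.621 1.423
vertex 3.535 1.396 2.944
endloop
endfacet
facet normal 0.389 -0.578 0.717
outer loop
vertex 4.1 1.883 3.03
vertex 3.535 1.396 2.944
vertex 4.163 1.318 2.54
endloop
endfacet
facet normal -0.389 0.578 -0.718
outer loop
vertex 2.71 2.621 1.423
vertex 3.337 2.542 1.02
vertex 2.773 2.056 0.934
endloop
endfacet
facet normal -0.917 -0.314 0.245
outer loop
vertex 2.71 2.621 1.423
vertex 2.773 2.056 0.934
vertex 3.535 1.396 2.944
endloop
endfacet
facet normal -0.917 -0.314 0.245
outer loop
vertex 3.535 1.396 2.944
vertex 2.773 2.056 0.934
vertex 3.598 0.831 2.455
endloop
endfacet
facet normal 0.390 -0.577 0.717
outer loop
vertex 3.535 1.396 2.944
vertex 3.598 0.831 2.455
vertex 4.163 1.318 2.54
endloop
endfacet
facet normal -0.389 0.578 -0.717
outer loop
vertex 2.773 2.056 0.934
vertex 3.337 2.542 1.02
vertex 3.4 1.977 0.53
endloop
endfacet
facet normal -0.387 -0.809 -0.442
outer loop
vertex 2.773 2.056 0.934
vertex 3.4 1.977 0.53
vertex 3.598 0.831 2.455
endloop
endfacet
facet normal -0.387 -0.809 -0.442
outer loop
vertex 3.598 0.831 2.455
vertex 3.4 1.977 0.53
vertex 4.225 0.752 2.051
endloop
endfacet
facet normal 0.390 -0.577 0.718
outer loop
vertex 3.598 0.831 2.455
vertex 4.225 0.752 2.051
vertex 4.163 1.318 2.54
endloop
endfacet
facet normal -0.389 0.578 -0.717
outer loop
vertex 3.4 1.977 0.53
vertex 3.337 2.542 1.02
vertex 3.965 2.464 0.616
endloop
endfacet
facet normal 0.531 -0.495 -0.687
outer loop
vertex 3.4 1.977 0.53
vertex 3.965 2.464 0.616
vertex 4.225 0.752 2.051
endloop
endfacet
facet normal 0.531 -0.495 -0.687
outer loop
vertex 4.225 0.752 2.051
vertex 3.965 2.464 0.616
vertex 4.79 1.239 2.137
endloop
endfacet
facet normal 0.389 -0.578 0.718
outer loop
vertex 4.225 0.752 2.051
vertex 4.79 1.239 2.137
vertex 4.163 1.318 2.54
endloop
endfacet
facet normal -0.390 0.577 -0.717
outer loop
vertex 3.965 2.464 0.616
vertex 3.337 2.542 1.02
vertex 3.902 3.029 1.105
endloop
endfacet
facet normal 0.917 0.314 -0.245
outer loop
vertex 3.965 2.464 0.616
vertex 3.902 3.029 1.105
vertex 4.79 1.239 2.137
endloop
endfacet
facet normal 0.917 0.314 -0.245
outer loop
vertex 4.79 1.239 2.137
vertex 3.902 3.029 1.105
vertex 4.727 1.804 2.626
endloop
endfacet
facet normal 0.389 -0.578 0.718
outer loop
vertex 4.79 1.239 2.137
vertex 4.727 1.804 2.626
vertex 4.163 1.318 2.54
endloop
endfacet

endsolid


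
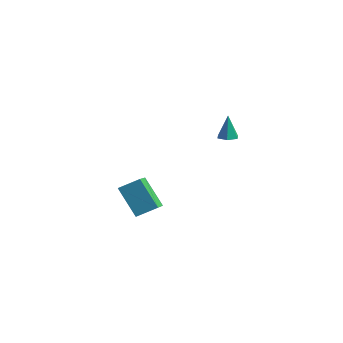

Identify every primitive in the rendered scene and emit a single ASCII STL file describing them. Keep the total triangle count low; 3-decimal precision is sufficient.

solid 
facet normal 0.114 -0.176 -0.978
outer loop
vertex 2.028 2.646 2.345
vertex 1.733 3.142 2.221
vertex 2.319 3.156 2.287
endloop
endfacet
facet normal 0.775 -0.386 0.500
outer loop
vertex 2.028 2.646 2.345
vertex 2.319 3.156 2.287
vertex 1.567 3.398 3.639
endloop
endfacet
facet normal 0.114 -0.176 -0.978
outer loop
vertex 2.319 3.156 2.287
vertex 1.733 3.142 2.221
vertex 2.023 3.652 2.163
endloop
endfacet
facet normal 0.771 0.543 0.332
outer loop
vertex 2.319 3.156 2.287
vertex 2.023 3.652 2.163
vertex 1.567 3.398 3.639
endloop
endfacet
facet normal 0.115 -0.176 -0.978
outer loop
vertex 2.023 3.652 2.163
vertex 1.733 3.142 2.221
vertex 1.437 3.637 2.097
endloop
endfacet
facet normal -0.043 0.987 0.157
outer loop
vertex 2.023 3.652 2.163
vertex 1.437 3.637 2.097
vertex 1.567 3.398 3.639
endloop
endfacet
facet normal 0.113 -0.177 -0.978
outer loop
vertex 1.437 3.637 2.097
vertex 1.733 3.142 2.221
vertex 1.146 3.127 2.156
endloop
endfacet
facet normal -0.851 0.503 0.150
outer loop
vertex 1.437 3.637 2.097
vertex 1.146 3.127 2.156
vertex 1.567 3.398 3.639
endloop
endfacet
facet normal 0.113 -0.177 -0.978
outer loop
vertex 1.146 3.127 2.156
vertex 1.733 3.142 2.221
vertex 1.442 2.632 2.28
endloop
endfacet
facet normal -0.847 -0.427 0.318
outer loop
vertex 1.146 3.127 2.156
vertex 1.442 2.632 2.28
vertex 1.567 3.398 3.639
endloop
endfacet
facet normal 0.113 -0.177 -0.978
outer loop
vertex 1.442 2.632 2.28
vertex 1.733 3.142 2.221
vertex 2.028 2.646 2.345
endloop
endfacet
facet normal -0.034 -0.869 0.493
outer loop
vertex 1.442 2.632 2.28
vertex 2.028 2.646 2.345
vertex 1.567 3.398 3.639
endloop
endfacet
facet normal -0.652 0.136 0.746
outer loop
vertex 0.389 -4.485 1.855
vertex 1.176 -3.753 2.41
vertex -0.276 -3.144 1.028
endloop
endfacet
facet normal -0.650 -0.605 -0.459
outer loop
vertex 0.984 -3.407 -0.41
vertex 0.389 -4.485 1.855
vertex -0.276 -3.144 1.028
endloop
endfacet
facet normal -0.652 0.137 0.746
outer loop
vertex -0.276 -3.144 1.028
vertex 1.176 -3.753 2.41
vertex 0.512 -2.412 1.583
endloop
endfacet
facet normal -0.388 0.785 -0.484
outer loop
vertex 0.512 -2.412 1.583
vertex 0.984 -3.407 -0.41
vertex -0.276 -3.144 1.028
endloop
endfacet
facet normal 0.388 -0.784 0.484
outer loop
vertex 0.389 -4.485 1.855
vertex 2.436 -4.016 0.972
vertex 1.176 -3.753 2.41
endloop
endfacet
facet normal -0.651 -0.605 -0.459
outer loop
vertex 1.648 -4.748 0.417
vertex 0.389 -4.485 1.855
vertex 0.984 -3.407 -0.41
endloop
endfacet
facet normal 0.388 -0.785 0.483
outer loop
vertex 1.648 -4.748 0.417
vertex 2.436 -4.016 0.972
vertex 0.389 -4.485 1.855
endloop
endfacet
facet normal 0.650 0.605 0.459
outer loop
vertex 1.176 -3.753 2.41
vertex 2.436 -4.016 0.972
vertex 0.512 -2.412 1.583
endloop
endfacet
facet normal -0.389 0.784 -0.484
outer loop
vertex 1.771 -2.675 0.145
vertex 0.984 -3.407 -0.41
vertex 0.512 -2.412 1.583
endloop
endfacet
facet normal 0.650 0.605 0.459
outer loop
vertex 0.512 -2.412 1.583
vertex 2.436 -4.016 0.972
vertex 1.771 -2.675 0.145
endloop
endfacet
facet normal 0.653 -0.137 -0.745
outer loop
vertex 1.771 -2.675 0.145
vertex 1.648 -4.748 0.417
vertex 0.984 -3.407 -0.41
endloop
endfacet
facet normal 0.652 -0.137 -0.746
outer loop
vertex 2.436 -4.016 0.972
vertex 1.648 -4.748 0.417
vertex 1.771 -2.675 0.145
endloop
endfacet

endsolid


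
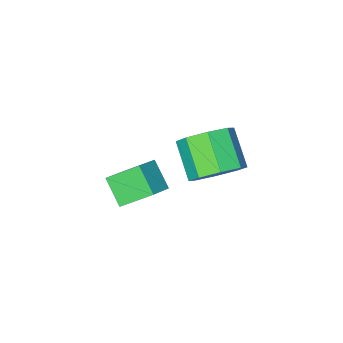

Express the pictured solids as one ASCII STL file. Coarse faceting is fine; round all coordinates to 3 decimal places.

solid 
facet normal -0.807 -0.320 -0.497
outer loop
vertex 0.508 0.261 2.818
vertex -0.348 1.049 3.701
vertex 0.6 1.22 2.052
endloop
endfacet
facet normal 0.586 -0.539 -0.605
outer loop
vertex 1.488 1.571 2.599
vertex 0.508 0.261 2.818
vertex 0.6 1.22 2.052
endloop
endfacet
facet normal -0.807 -0.320 -0.497
outer loop
vertex 0.6 1.22 2.052
vertex -0.348 1.049 3.701
vertex -0.256 2.007 2.935
endloop
endfacet
facet normal 0.075 0.779 -0.622
outer loop
vertex -0.256 2.007 2.935
vertex 1.488 1.571 2.599
vertex 0.6 1.22 2.052
endloop
endfacet
facet normal -0.075 -0.779 0.622
outer loop
vertex 0.508 0.261 2.818
vertex 0.54 1.4 4.248
vertex -0.348 1.049 3.701
endloop
endfacet
facet normal 0.586 -0.540 -0.604
outer loop
vertex 1.396 0.613 3.365
vertex 0.508 0.261 2.818
vertex 1.488 1.571 2.599
endloop
endfacet
facet normal -0.074 -0.779 0.622
outer loop
vertex 1.396 0.613 3.365
vertex 0.54 1.4 4.248
vertex 0.508 0.261 2.818
endloop
endfacet
facet normal -0.586 0.540 0.605
outer loop
vertex -0.348 1.049 3.701
vertex 0.54 1.4 4.248
vertex -0.256 2.007 2.935
endloop
endfacet
facet normal 0.075 0.779 -0.623
outer loop
vertex 0.632 2.359 3.482
vertex 1.488 1.571 2.599
vertex -0.256 2.007 2.935
endloop
endfacet
facet normal -0.586 0.539 0.605
outer loop
vertex -0.256 2.007 2.935
vertex 0.54 1.4 4.248
vertex 0.632 2.359 3.482
endloop
endfacet
facet normal 0.807 0.320 0.497
outer loop
vertex 0.632 2.359 3.482
vertex 1.396 0.613 3.365
vertex 1.488 1.571 2.599
endloop
endfacet
facet normal 0.807 0.320 0.497
outer loop
vertex 0.54 1.4 4.248
vertex 1.396 0.613 3.365
vertex 0.632 2.359 3.482
endloop
endfacet
facet normal 0.226 0.769 -0.598
outer loop
vertex -2.527 0.512 0.519
vertex -3.006 1.197 1.219
vertex -1.997 0.803 1.094
endloop
endfacet
facet normal 0.738 -0.536 -0.409
outer loop
vertex -2.527 0.512 0.519
vertex -1.997 0.803 1.094
vertex -2.915 -0.803 1.541
endloop
endfacet
facet normal 0.739 -0.536 -0.408
outer loop
vertex -2.915 -0.803 1.541
vertex -1.997 0.803 1.094
vertex -2.386 -0.512 2.116
endloop
endfacet
facet normal -0.227 -0.769 0.598
outer loop
vertex -2.915 -0.803 1.541
vertex -2.386 -0.512 2.116
vertex -3.394 -0.117 2.241
endloop
endfacet
facet normal 0.226 0.769 -0.597
outer loop
vertex -1.997 0.803 1.094
vertex -3.006 1.197 1.219
vertex -2.058 1.325 1.743
endloop
endfacet
facet normal 0.971 -0.133 0.198
outer loop
vertex -1.997 0.803 1.094
vertex -2.058 1.325 1.743
vertex -2.386 -0.512 2.116
endloop
endfacet
facet normal 0.971 -0.133 0.198
outer loop
vertex -2.386 -0.512 2.116
vertex -2.058 1.325 1.743
vertex -2.447 0.01 2.765
endloop
endfacet
facet normal -0.227 -0.769 0.597
outer loop
vertex -2.386 -0.512 2.116
vertex -2.447 0.01 2.765
vertex -3.394 -0.117 2.241
endloop
endfacet
facet normal 0.227 0.769 -0.598
outer loop
vertex -2.058 1.325 1.743
vertex -3.006 1.197 1.219
vertex -2.674 1.772 2.084
endloop
endfacet
facet normal 0.635 0.348 0.690
outer loop
vertex -2.058 1.325 1.743
vertex -2.674 1.772 2.084
vertex -2.447 0.01 2.765
endloop
endfacet
facet normal 0.635 0.348 0.690
outer loop
vertex -2.447 0.01 2.765
vertex -2.674 1.772 2.084
vertex -3.063 0.457 3.106
endloop
endfacet
facet normal -0.227 -0.769 0.597
outer loop
vertex -2.447 0.01 2.765
vertex -3.063 0.457 3.106
vertex -3.394 -0.117 2.241
endloop
endfacet
facet normal 0.227 0.769 -0.598
outer loop
vertex -2.674 1.772 2.084
vertex -3.006 1.197 1.219
vertex -3.485 1.883 1.919
endloop
endfacet
facet normal -0.072 0.625 0.777
outer loop
vertex -2.674 1.772 2.084
vertex -3.485 1.883 1.919
vertex -3.063 0.457 3.106
endloop
endfacet
facet normal -0.073 0.625 0.777
outer loop
vertex -3.063 0.457 3.106
vertex -3.485 1.883 1.919
vertex -3.873 0.568 2.941
endloop
endfacet
facet normal -0.227 -0.769 0.597
outer loop
vertex -3.063 0.457 3.106
vertex -3.873 0.568 2.941
vertex -3.394 -0.117 2.241
endloop
endfacet
facet normal 0.227 0.769 -0.598
outer loop
vertex -3.485 1.883 1.919
vertex -3.006 1.197 1.219
vertex -4.014 1.592 1.344
endloop
endfacet
facet normal -0.739 0.536 0.409
outer loop
vertex -3.485 1.883 1.919
vertex -4.014 1.592 1.344
vertex -3.873 0.568 2.941
endloop
endfacet
facet normal -0.738 0.536 0.409
outer loop
vertex -3.873 0.568 2.941
vertex -4.014 1.592 1.344
vertex -4.403 0.277 2.366
endloop
endfacet
facet normal -0.226 -0.769 0.598
outer loop
vertex -3.873 0.568 2.941
vertex -4.403 0.277 2.366
vertex -3.394 -0.117 2.241
endloop
endfacet
facet normal 0.227 0.769 -0.597
outer loop
vertex -4.014 1.592 1.344
vertex -3.006 1.197 1.219
vertex -3.953 1.07 0.695
endloop
endfacet
facet normal -0.971 0.133 -0.198
outer loop
vertex -4.014 1.592 1.344
vertex -3.953 1.07 0.695
vertex -4.403 0.277 2.366
endloop
endfacet
facet normal -0.971 0.133 -0.198
outer loop
vertex -4.403 0.277 2.366
vertex -3.953 1.07 0.695
vertex -4.342 -0.245 1.717
endloop
endfacet
facet normal -0.226 -0.769 0.597
outer loop
vertex -4.403 0.277 2.366
vertex -4.342 -0.245 1.717
vertex -3.394 -0.117 2.241
endloop
endfacet
facet normal 0.227 0.769 -0.597
outer loop
vertex -3.953 1.07 0.695
vertex -3.006 1.197 1.219
vertex -3.337 0.623 0.354
endloop
endfacet
facet normal -0.635 -0.348 -0.690
outer loop
vertex -3.953 1.07 0.695
vertex -3.337 0.623 0.354
vertex -4.342 -0.245 1.717
endloop
endfacet
facet normal -0.635 -0.348 -0.690
outer loop
vertex -4.342 -0.245 1.717
vertex -3.337 0.623 0.354
vertex -3.726 -0.692 1.376
endloop
endfacet
facet normal -0.227 -0.769 0.598
outer loop
vertex -4.342 -0.245 1.717
vertex -3.726 -0.692 1.376
vertex -3.394 -0.117 2.241
endloop
endfacet
facet normal 0.227 0.769 -0.597
outer loop
vertex -3.337 0.623 0.354
vertex -3.006 1.197 1.219
vertex -2.527 0.512 0.519
endloop
endfacet
facet normal 0.073 -0.625 -0.777
outer loop
vertex -3.337 0.623 0.354
vertex -2.527 0.512 0.519
vertex -3.726 -0.692 1.376
endloop
endfacet
facet normal 0.073 -0.625 -0.777
outer loop
vertex -3.726 -0.692 1.376
vertex -2.527 0.512 0.519
vertex -2.915 -0.803 1.541
endloop
endfacet
facet normal -0.227 -0.769 0.598
outer loop
vertex -3.726 -0.692 1.376
vertex -2.915 -0.803 1.541
vertex -3.394 -0.117 2.241
endloop
endfacet

endsolid


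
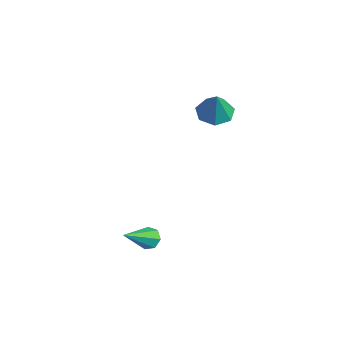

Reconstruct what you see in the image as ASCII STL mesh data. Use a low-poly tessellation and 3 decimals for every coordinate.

solid 
facet normal -0.350 0.746 -0.567
outer loop
vertex 1.999 -2.218 -4.21
vertex 1.519 -2.256 -3.964
vertex 1.945 -1.953 -3.828
endloop
endfacet
facet normal 0.989 0.141 0.042
outer loop
vertex 1.999 -2.218 -4.21
vertex 1.945 -1.953 -3.828
vertex 2.141 -3.584 -2.956
endloop
endfacet
facet normal -0.350 0.746 -0.566
outer loop
vertex 1.945 -1.953 -3.828
vertex 1.519 -2.256 -3.964
vertex 1.571 -1.916 -3.548
endloop
endfacet
facet normal 0.566 0.441 0.697
outer loop
vertex 1.945 -1.953 -3.828
vertex 1.571 -1.916 -3.548
vertex 2.141 -3.584 -2.956
endloop
endfacet
facet normal -0.348 0.747 -0.567
outer loop
vertex 1.571 -1.916 -3.548
vertex 1.519 -2.256 -3.964
vertex 1.158 -2.134 -3.582
endloop
endfacet
facet normal -0.215 0.261 0.941
outer loop
vertex 1.571 -1.916 -3.548
vertex 1.158 -2.134 -3.582
vertex 2.141 -3.584 -2.956
endloop
endfacet
facet normal -0.348 0.746 -0.567
outer loop
vertex 1.158 -2.134 -3.582
vertex 1.519 -2.256 -3.964
vertex 1.017 -2.444 -3.903
endloop
endfacet
facet normal -0.764 -0.263 0.590
outer loop
vertex 1.158 -2.134 -3.582
vertex 1.017 -2.444 -3.903
vertex 2.141 -3.584 -2.956
endloop
endfacet
facet normal -0.349 0.747 -0.566
outer loop
vertex 1.017 -2.444 -3.903
vertex 1.519 -2.256 -3.964
vertex 1.254 -2.612 -4.271
endloop
endfacet
facet normal -0.669 -0.737 -0.094
outer loop
vertex 1.017 -2.444 -3.903
vertex 1.254 -2.612 -4.271
vertex 2.141 -3.584 -2.956
endloop
endfacet
facet normal -0.347 0.747 -0.567
outer loop
vertex 1.254 -2.612 -4.271
vertex 1.519 -2.256 -3.964
vertex 1.691 -2.512 -4.407
endloop
endfacet
facet normal -0.001 -0.804 -0.594
outer loop
vertex 1.254 -2.612 -4.271
vertex 1.691 -2.512 -4.407
vertex 2.141 -3.584 -2.956
endloop
endfacet
facet normal -0.350 0.746 -0.567
outer loop
vertex 1.691 -2.512 -4.407
vertex 1.519 -2.256 -3.964
vertex 1.999 -2.218 -4.21
endloop
endfacet
facet normal 0.737 -0.414 -0.534
outer loop
vertex 1.691 -2.512 -4.407
vertex 1.999 -2.218 -4.21
vertex 2.141 -3.584 -2.956
endloop
endfacet
facet normal -0.420 0.149 -0.895
outer loop
vertex -1.453 2.625 -0.243
vertex -2.13 2.237 0.01
vertex -1.951 3.035 0.059
endloop
endfacet
facet normal 0.707 0.646 0.289
outer loop
vertex -1.453 2.625 -0.243
vertex -1.951 3.035 0.059
vertex -1.53 2.023 1.29
endloop
endfacet
facet normal -0.419 0.149 -0.896
outer loop
vertex -1.951 3.035 0.059
vertex -2.13 2.237 0.01
vertex -2.583 2.844 0.323
endloop
endfacet
facet normal 0.028 0.777 0.629
outer loop
vertex -1.951 3.035 0.059
vertex -2.583 2.844 0.323
vertex -1.53 2.023 1.29
endloop
endfacet
facet normal -0.420 0.148 -0.895
outer loop
vertex -2.583 2.844 0.323
vertex -2.13 2.237 0.01
vertex -2.874 2.196 0.352
endloop
endfacet
facet normal -0.527 0.273 0.805
outer loop
vertex -2.583 2.844 0.323
vertex -2.874 2.196 0.352
vertex -1.53 2.023 1.29
endloop
endfacet
facet normal -0.420 0.149 -0.895
outer loop
vertex -2.874 2.196 0.352
vertex -2.13 2.237 0.01
vertex -2.605 1.578 0.123
endloop
endfacet
facet normal -0.541 -0.489 0.685
outer loop
vertex -2.874 2.196 0.352
vertex -2.605 1.578 0.123
vertex -1.53 2.023 1.29
endloop
endfacet
facet normal -0.419 0.149 -0.895
outer loop
vertex -2.605 1.578 0.123
vertex -2.13 2.237 0.01
vertex -1.978 1.456 -0.191
endloop
endfacet
facet normal -0.002 -0.934 0.358
outer loop
vertex -2.605 1.578 0.123
vertex -1.978 1.456 -0.191
vertex -1.53 2.023 1.29
endloop
endfacet
facet normal -0.420 0.149 -0.895
outer loop
vertex -1.978 1.456 -0.191
vertex -2.13 2.237 0.01
vertex -1.466 1.922 -0.354
endloop
endfacet
facet normal 0.684 -0.726 0.071
outer loop
vertex -1.978 1.456 -0.191
vertex -1.466 1.922 -0.354
vertex -1.53 2.023 1.29
endloop
endfacet
facet normal -0.420 0.149 -0.895
outer loop
vertex -1.466 1.922 -0.354
vertex -2.13 2.237 0.01
vertex -1.453 2.625 -0.243
endloop
endfacet
facet normal 0.999 -0.025 0.040
outer loop
vertex -1.466 1.922 -0.354
vertex -1.453 2.625 -0.243
vertex -1.53 2.023 1.29
endloop
endfacet

endsolid


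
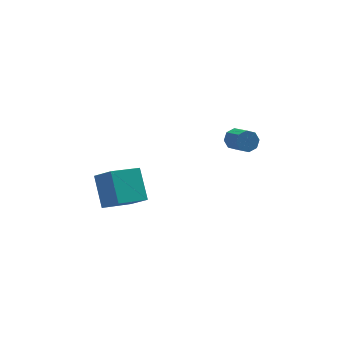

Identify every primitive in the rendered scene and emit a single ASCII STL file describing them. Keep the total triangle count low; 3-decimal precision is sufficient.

solid 
facet normal -0.088 0.832 -0.548
outer loop
vertex 3.764 1.345 -2.633
vertex 3.401 1.587 -2.207
vertex 4.002 1.583 -2.31
endloop
endfacet
facet normal 0.856 -0.218 -0.469
outer loop
vertex 3.764 1.345 -2.633
vertex 4.002 1.583 -2.31
vertex 3.882 0.23 -1.899
endloop
endfacet
facet normal 0.856 -0.218 -0.468
outer loop
vertex 3.882 0.23 -1.899
vertex 4.002 1.583 -2.31
vertex 4.12 0.469 -1.575
endloop
endfacet
facet normal 0.088 -0.831 0.549
outer loop
vertex 3.882 0.23 -1.899
vertex 4.12 0.469 -1.575
vertex 3.519 0.473 -1.473
endloop
endfacet
facet normal -0.089 0.831 -0.549
outer loop
vertex 4.002 1.583 -2.31
vertex 3.401 1.587 -2.207
vertex 3.888 1.824 -1.927
endloop
endfacet
facet normal 0.966 0.206 0.158
outer loop
vertex 4.002 1.583 -2.31
vertex 3.888 1.824 -1.927
vertex 4.12 0.469 -1.575
endloop
endfacet
facet normal 0.966 0.206 0.158
outer loop
vertex 4.12 0.469 -1.575
vertex 3.888 1.824 -1.927
vertex 4.006 0.709 -1.192
endloop
endfacet
facet normal 0.087 -0.832 0.548
outer loop
vertex 4.12 0.469 -1.575
vertex 4.006 0.709 -1.192
vertex 3.519 0.473 -1.473
endloop
endfacet
facet normal -0.089 0.831 -0.549
outer loop
vertex 3.888 1.824 -1.927
vertex 3.401 1.587 -2.207
vertex 3.489 1.926 -1.708
endloop
endfacet
facet normal 0.510 0.510 0.692
outer loop
vertex 3.888 1.824 -1.927
vertex 3.489 1.926 -1.708
vertex 4.006 0.709 -1.192
endloop
endfacet
facet normal 0.511 0.510 0.691
outer loop
vertex 4.006 0.709 -1.192
vertex 3.489 1.926 -1.708
vertex 3.607 0.812 -0.973
endloop
endfacet
facet normal 0.086 -0.832 0.549
outer loop
vertex 4.006 0.709 -1.192
vertex 3.607 0.812 -0.973
vertex 3.519 0.473 -1.473
endloop
endfacet
facet normal -0.088 0.831 -0.549
outer loop
vertex 3.489 1.926 -1.708
vertex 3.401 1.587 -2.207
vertex 3.038 1.83 -1.781
endloop
endfacet
facet normal -0.243 0.516 0.821
outer loop
vertex 3.489 1.926 -1.708
vertex 3.038 1.83 -1.781
vertex 3.607 0.812 -0.973
endloop
endfacet
facet normal -0.245 0.515 0.821
outer loop
vertex 3.607 0.812 -0.973
vertex 3.038 1.83 -1.781
vertex 3.156 0.715 -1.047
endloop
endfacet
facet normal 0.089 -0.832 0.548
outer loop
vertex 3.607 0.812 -0.973
vertex 3.156 0.715 -1.047
vertex 3.519 0.473 -1.473
endloop
endfacet
facet normal -0.088 0.831 -0.549
outer loop
vertex 3.038 1.83 -1.781
vertex 3.401 1.587 -2.207
vertex 2.8 1.591 -2.105
endloop
endfacet
facet normal -0.856 0.218 0.468
outer loop
vertex 3.038 1.83 -1.781
vertex 2.8 1.591 -2.105
vertex 3.156 0.715 -1.047
endloop
endfacet
facet normal -0.856 0.219 0.469
outer loop
vertex 3.156 0.715 -1.047
vertex 2.8 1.591 -2.105
vertex 2.918 0.477 -1.37
endloop
endfacet
facet normal 0.088 -0.832 0.548
outer loop
vertex 3.156 0.715 -1.047
vertex 2.918 0.477 -1.37
vertex 3.519 0.473 -1.473
endloop
endfacet
facet normal -0.087 0.832 -0.548
outer loop
vertex 2.8 1.591 -2.105
vertex 3.401 1.587 -2.207
vertex 2.914 1.351 -2.488
endloop
endfacet
facet normal -0.966 -0.207 -0.158
outer loop
vertex 2.8 1.591 -2.105
vertex 2.914 1.351 -2.488
vertex 2.918 0.477 -1.37
endloop
endfacet
facet normal -0.966 -0.206 -0.158
outer loop
vertex 2.918 0.477 -1.37
vertex 2.914 1.351 -2.488
vertex 3.032 0.236 -1.753
endloop
endfacet
facet normal 0.089 -0.831 0.549
outer loop
vertex 2.918 0.477 -1.37
vertex 3.032 0.236 -1.753
vertex 3.519 0.473 -1.473
endloop
endfacet
facet normal -0.086 0.832 -0.549
outer loop
vertex 2.914 1.351 -2.488
vertex 3.401 1.587 -2.207
vertex 3.313 1.248 -2.707
endloop
endfacet
facet normal -0.511 -0.510 -0.692
outer loop
vertex 2.914 1.351 -2.488
vertex 3.313 1.248 -2.707
vertex 3.032 0.236 -1.753
endloop
endfacet
facet normal -0.510 -0.511 -0.692
outer loop
vertex 3.032 0.236 -1.753
vertex 3.313 1.248 -2.707
vertex 3.431 0.134 -1.972
endloop
endfacet
facet normal 0.089 -0.831 0.549
outer loop
vertex 3.032 0.236 -1.753
vertex 3.431 0.134 -1.972
vertex 3.519 0.473 -1.473
endloop
endfacet
facet normal -0.089 0.832 -0.548
outer loop
vertex 3.313 1.248 -2.707
vertex 3.401 1.587 -2.207
vertex 3.764 1.345 -2.633
endloop
endfacet
facet normal 0.246 -0.516 -0.821
outer loop
vertex 3.313 1.248 -2.707
vertex 3.764 1.345 -2.633
vertex 3.431 0.134 -1.972
endloop
endfacet
facet normal 0.243 -0.515 -0.822
outer loop
vertex 3.431 0.134 -1.972
vertex 3.764 1.345 -2.633
vertex 3.882 0.23 -1.899
endloop
endfacet
facet normal 0.088 -0.831 0.549
outer loop
vertex 3.431 0.134 -1.972
vertex 3.882 0.23 -1.899
vertex 3.519 0.473 -1.473
endloop
endfacet
facet normal -0.901 -0.210 0.379
outer loop
vertex -3.065 1.329 -2.063
vertex -3.603 2.109 -2.91
vertex -3.232 -0.041 -3.219
endloop
endfacet
facet normal 0.423 -0.614 0.666
outer loop
vertex -1.637 0.331 -3.89
vertex -3.065 1.329 -2.063
vertex -3.232 -0.041 -3.219
endloop
endfacet
facet normal -0.901 -0.210 0.379
outer loop
vertex -3.232 -0.041 -3.219
vertex -3.603 2.109 -2.91
vertex -3.77 0.739 -4.065
endloop
endfacet
facet normal -0.093 -0.761 -0.642
outer loop
vertex -3.77 0.739 -4.065
vertex -1.637 0.331 -3.89
vertex -3.232 -0.041 -3.219
endloop
endfacet
facet normal 0.093 0.761 0.642
outer loop
vertex -3.065 1.329 -2.063
vertex -2.008 2.481 -3.581
vertex -3.603 2.109 -2.91
endloop
endfacet
facet normal 0.424 -0.613 0.666
outer loop
vertex -1.47 1.701 -2.735
vertex -3.065 1.329 -2.063
vertex -1.637 0.331 -3.89
endloop
endfacet
facet normal 0.093 0.761 0.642
outer loop
vertex -1.47 1.701 -2.735
vertex -2.008 2.481 -3.581
vertex -3.065 1.329 -2.063
endloop
endfacet
facet normal -0.423 0.614 -0.667
outer loop
vertex -3.603 2.109 -2.91
vertex -2.008 2.481 -3.581
vertex -3.77 0.739 -4.065
endloop
endfacet
facet normal -0.093 -0.761 -0.642
outer loop
vertex -2.175 1.111 -4.737
vertex -1.637 0.331 -3.89
vertex -3.77 0.739 -4.065
endloop
endfacet
facet normal -0.424 0.614 -0.666
outer loop
vertex -3.77 0.739 -4.065
vertex -2.008 2.481 -3.581
vertex -2.175 1.111 -4.737
endloop
endfacet
facet normal 0.901 0.210 -0.379
outer loop
vertex -2.175 1.111 -4.737
vertex -1.47 1.701 -2.735
vertex -1.637 0.331 -3.89
endloop
endfacet
facet normal 0.901 0.210 -0.379
outer loop
vertex -2.008 2.481 -3.581
vertex -1.47 1.701 -2.735
vertex -2.175 1.111 -4.737
endloop
endfacet

endsolid


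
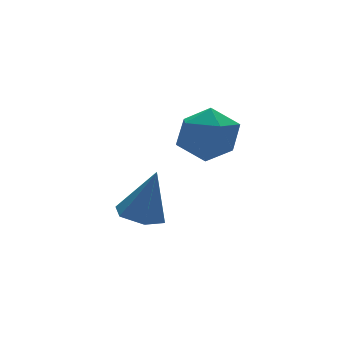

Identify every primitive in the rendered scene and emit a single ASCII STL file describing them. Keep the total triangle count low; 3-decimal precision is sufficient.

solid 
facet normal -0.990 -0.126 0.056
outer loop
vertex -0.318 -3.559 1.448
vertex -0.157 -4.724 1.675
vertex -0.206 -3.939 2.579
endloop
endfacet
facet normal -0.806 0.533 0.259
outer loop
vertex -0.318 -3.559 1.448
vertex -0.206 -3.939 2.579
vertex 0.345 -2.935 2.227
endloop
endfacet
facet normal -0.460 0.842 -0.283
outer loop
vertex -0.318 -3.559 1.448
vertex 0.345 -2.935 2.227
vertex 0.735 -3.099 1.106
endloop
endfacet
facet normal -0.430 0.375 -0.821
outer loop
vertex -0.318 -3.559 1.448
vertex 0.735 -3.099 1.106
vertex 0.424 -4.205 0.764
endloop
endfacet
facet normal -0.759 -0.224 -0.612
outer loop
vertex -0.318 -3.559 1.448
vertex 0.424 -4.205 0.764
vertex -0.157 -4.724 1.675
endloop
endfacet
facet normal -0.352 0.476 0.806
outer loop
vertex 0.345 -2.935 2.227
vertex -0.206 -3.939 2.579
vertex 0.916 -3.715 2.936
endloop
endfacet
facet normal -0.651 -0.590 0.477
outer loop
vertex -0.206 -3.939 2.579
vertex -0.157 -4.724 1.675
vertex 0.605 -4.821 2.594
endloop
endfacet
facet normal -0.275 -0.749 -0.602
outer loop
vertex -0.157 -4.724 1.675
vertex 0.424 -4.205 0.764
vertex 0.995 -4.985 1.473
endloop
endfacet
facet normal 0.256 0.219 -0.942
outer loop
vertex 0.424 -4.205 0.764
vertex 0.735 -3.099 1.106
vertex 1.546 -3.981 1.121
endloop
endfacet
facet normal 0.209 0.975 -0.070
outer loop
vertex 0.735 -3.099 1.106
vertex 0.345 -2.935 2.227
vertex 1.497 -3.196 2.025
endloop
endfacet
facet normal 0.430 -0.375 0.821
outer loop
vertex 1.658 -4.361 2.252
vertex 0.916 -3.715 2.936
vertex 0.605 -4.821 2.594
endloop
endfacet
facet normal 0.460 -0.842 0.283
outer loop
vertex 1.658 -4.361 2.252
vertex 0.605 -4.821 2.594
vertex 0.995 -4.985 1.473
endloop
endfacet
facet normal 0.806 -0.533 -0.259
outer loop
vertex 1.658 -4.361 2.252
vertex 0.995 -4.985 1.473
vertex 1.546 -3.981 1.121
endloop
endfacet
facet normal 0.990 0.126 -0.056
outer loop
vertex 1.658 -4.361 2.252
vertex 1.546 -3.981 1.121
vertex 1.497 -3.196 2.025
endloop
endfacet
facet normal 0.759 0.224 0.612
outer loop
vertex 1.658 -4.361 2.252
vertex 1.497 -3.196 2.025
vertex 0.916 -3.715 2.936
endloop
endfacet
facet normal -0.256 -0.219 0.942
outer loop
vertex 0.605 -4.821 2.594
vertex 0.916 -3.715 2.936
vertex -0.206 -3.939 2.579
endloop
endfacet
facet normal -0.209 -0.975 0.070
outer loop
vertex 0.995 -4.985 1.473
vertex 0.605 -4.821 2.594
vertex -0.157 -4.724 1.675
endloop
endfacet
facet normal 0.352 -0.476 -0.806
outer loop
vertex 1.546 -3.981 1.121
vertex 0.995 -4.985 1.473
vertex 0.424 -4.205 0.764
endloop
endfacet
facet normal 0.651 0.590 -0.477
outer loop
vertex 1.497 -3.196 2.025
vertex 1.546 -3.981 1.121
vertex 0.735 -3.099 1.106
endloop
endfacet
facet normal 0.275 0.749 0.602
outer loop
vertex 0.916 -3.715 2.936
vertex 1.497 -3.196 2.025
vertex 0.345 -2.935 2.227
endloop
endfacet
facet normal -0.279 0.067 -0.958
outer loop
vertex -0.324 -2.817 -2.63
vertex -0.89 -2.111 -2.416
vertex -0.009 -1.943 -2.661
endloop
endfacet
facet normal 0.939 -0.335 0.080
outer loop
vertex -0.324 -2.817 -2.63
vertex -0.009 -1.943 -2.661
vertex -0.31 -2.249 -0.424
endloop
endfacet
facet normal -0.279 0.067 -0.958
outer loop
vertex -0.009 -1.943 -2.661
vertex -0.89 -2.111 -2.416
vertex -0.575 -1.236 -2.447
endloop
endfacet
facet normal 0.794 0.579 0.186
outer loop
vertex -0.009 -1.943 -2.661
vertex -0.575 -1.236 -2.447
vertex -0.31 -2.249 -0.424
endloop
endfacet
facet normal -0.279 0.067 -0.958
outer loop
vertex -0.575 -1.236 -2.447
vertex -0.89 -2.111 -2.416
vertex -1.456 -1.405 -2.202
endloop
endfacet
facet normal -0.045 0.891 0.452
outer loop
vertex -0.575 -1.236 -2.447
vertex -1.456 -1.405 -2.202
vertex -0.31 -2.249 -0.424
endloop
endfacet
facet normal -0.279 0.067 -0.958
outer loop
vertex -1.456 -1.405 -2.202
vertex -0.89 -2.111 -2.416
vertex -1.771 -2.279 -2.171
endloop
endfacet
facet normal -0.737 0.287 0.612
outer loop
vertex -1.456 -1.405 -2.202
vertex -1.771 -2.279 -2.171
vertex -0.31 -2.249 -0.424
endloop
endfacet
facet normal -0.279 0.067 -0.958
outer loop
vertex -1.771 -2.279 -2.171
vertex -0.89 -2.111 -2.416
vertex -1.205 -2.985 -2.385
endloop
endfacet
facet normal -0.592 -0.628 0.506
outer loop
vertex -1.771 -2.279 -2.171
vertex -1.205 -2.985 -2.385
vertex -0.31 -2.249 -0.424
endloop
endfacet
facet normal -0.279 0.067 -0.958
outer loop
vertex -1.205 -2.985 -2.385
vertex -0.89 -2.111 -2.416
vertex -0.324 -2.817 -2.63
endloop
endfacet
facet normal 0.246 -0.939 0.240
outer loop
vertex -1.205 -2.985 -2.385
vertex -0.324 -2.817 -2.63
vertex -0.31 -2.249 -0.424
endloop
endfacet

endsolid


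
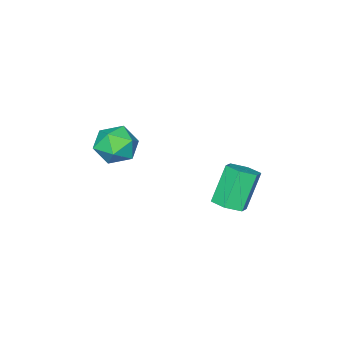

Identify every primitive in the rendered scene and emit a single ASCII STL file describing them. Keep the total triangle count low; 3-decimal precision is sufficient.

solid 
facet normal 0.495 0.034 -0.868
outer loop
vertex -1.007 3.535 -1.295
vertex -1.469 3.314 -1.567
vertex -1.412 3.889 -1.512
endloop
endfacet
facet normal 0.517 0.791 0.325
outer loop
vertex -1.007 3.535 -1.295
vertex -1.412 3.889 -1.512
vertex -1.709 3.487 -0.062
endloop
endfacet
facet normal 0.517 0.791 0.325
outer loop
vertex -1.709 3.487 -0.062
vertex -1.412 3.889 -1.512
vertex -2.114 3.841 -0.279
endloop
endfacet
facet normal -0.494 -0.033 0.869
outer loop
vertex -1.709 3.487 -0.062
vertex -2.114 3.841 -0.279
vertex -2.171 3.266 -0.333
endloop
endfacet
facet normal 0.495 0.034 -0.868
outer loop
vertex -1.412 3.889 -1.512
vertex -1.469 3.314 -1.567
vertex -1.874 3.668 -1.784
endloop
endfacet
facet normal -0.347 0.924 -0.162
outer loop
vertex -1.412 3.889 -1.512
vertex -1.874 3.668 -1.784
vertex -2.114 3.841 -0.279
endloop
endfacet
facet normal -0.346 0.924 -0.161
outer loop
vertex -2.114 3.841 -0.279
vertex -1.874 3.668 -1.784
vertex -2.577 3.62 -0.551
endloop
endfacet
facet normal -0.495 -0.033 0.868
outer loop
vertex -2.114 3.841 -0.279
vertex -2.577 3.62 -0.551
vertex -2.171 3.266 -0.333
endloop
endfacet
facet normal 0.494 0.033 -0.869
outer loop
vertex -1.874 3.668 -1.784
vertex -1.469 3.314 -1.567
vertex -1.931 3.093 -1.838
endloop
endfacet
facet normal -0.863 0.131 -0.487
outer loop
vertex -1.874 3.668 -1.784
vertex -1.931 3.093 -1.838
vertex -2.577 3.62 -0.551
endloop
endfacet
facet normal -0.864 0.130 -0.487
outer loop
vertex -2.577 3.62 -0.551
vertex -1.931 3.093 -1.838
vertex -2.633 3.045 -0.605
endloop
endfacet
facet normal -0.495 -0.033 0.868
outer loop
vertex -2.577 3.62 -0.551
vertex -2.633 3.045 -0.605
vertex -2.171 3.266 -0.333
endloop
endfacet
facet normal 0.494 0.033 -0.869
outer loop
vertex -1.931 3.093 -1.838
vertex -1.469 3.314 -1.567
vertex -1.526 2.739 -1.621
endloop
endfacet
facet normal -0.517 -0.791 -0.325
outer loop
vertex -1.931 3.093 -1.838
vertex -1.526 2.739 -1.621
vertex -2.633 3.045 -0.605
endloop
endfacet
facet normal -0.517 -0.791 -0.325
outer loop
vertex -2.633 3.045 -0.605
vertex -1.526 2.739 -1.621
vertex -2.228 2.691 -0.388
endloop
endfacet
facet normal -0.495 -0.034 0.868
outer loop
vertex -2.633 3.045 -0.605
vertex -2.228 2.691 -0.388
vertex -2.171 3.266 -0.333
endloop
endfacet
facet normal 0.495 0.033 -0.868
outer loop
vertex -1.526 2.739 -1.621
vertex -1.469 3.314 -1.567
vertex -1.063 2.96 -1.349
endloop
endfacet
facet normal 0.346 -0.924 0.161
outer loop
vertex -1.526 2.739 -1.621
vertex -1.063 2.96 -1.349
vertex -2.228 2.691 -0.388
endloop
endfacet
facet normal 0.347 -0.924 0.162
outer loop
vertex -2.228 2.691 -0.388
vertex -1.063 2.96 -1.349
vertex -1.766 2.912 -0.116
endloop
endfacet
facet normal -0.495 -0.034 0.868
outer loop
vertex -2.228 2.691 -0.388
vertex -1.766 2.912 -0.116
vertex -2.171 3.266 -0.333
endloop
endfacet
facet normal 0.495 0.033 -0.868
outer loop
vertex -1.063 2.96 -1.349
vertex -1.469 3.314 -1.567
vertex -1.007 3.535 -1.295
endloop
endfacet
facet normal 0.864 -0.130 0.487
outer loop
vertex -1.063 2.96 -1.349
vertex -1.007 3.535 -1.295
vertex -1.766 2.912 -0.116
endloop
endfacet
facet normal 0.864 -0.131 0.487
outer loop
vertex -1.766 2.912 -0.116
vertex -1.007 3.535 -1.295
vertex -1.709 3.487 -0.062
endloop
endfacet
facet normal -0.494 -0.033 0.869
outer loop
vertex -1.766 2.912 -0.116
vertex -1.709 3.487 -0.062
vertex -2.171 3.266 -0.333
endloop
endfacet
facet normal 0.241 0.967 0.087
outer loop
vertex -0.636 0.11 -0.604
vertex -0.697 0.055 0.18
vertex -0.006 -0.086 -0.172
endloop
endfacet
facet normal 0.547 0.678 -0.491
outer loop
vertex -0.636 0.11 -0.604
vertex -0.006 -0.086 -0.172
vertex -0.15 -0.461 -0.851
endloop
endfacet
facet normal 0.030 0.418 -0.908
outer loop
vertex -0.636 0.11 -0.604
vertex -0.15 -0.461 -0.851
vertex -0.93 -0.551 -0.918
endloop
endfacet
facet normal -0.596 0.545 -0.590
outer loop
vertex -0.636 0.11 -0.604
vertex -0.93 -0.551 -0.918
vertex -1.269 -0.232 -0.281
endloop
endfacet
facet normal -0.465 0.885 0.026
outer loop
vertex -0.636 0.11 -0.604
vertex -1.269 -0.232 -0.281
vertex -0.697 0.055 0.18
endloop
endfacet
facet normal 0.952 0.132 -0.275
outer loop
vertex -0.15 -0.461 -0.851
vertex -0.006 -0.086 -0.172
vertex 0.089 -0.868 -0.219
endloop
endfacet
facet normal 0.457 0.598 0.658
outer loop
vertex -0.006 -0.086 -0.172
vertex -0.697 0.055 0.18
vertex -0.25 -0.549 0.418
endloop
endfacet
facet normal -0.685 0.467 0.560
outer loop
vertex -0.697 0.055 0.18
vertex -1.269 -0.232 -0.281
vertex -1.03 -0.639 0.351
endloop
endfacet
facet normal -0.896 -0.083 -0.436
outer loop
vertex -1.269 -0.232 -0.281
vertex -0.93 -0.551 -0.918
vertex -1.174 -1.014 -0.328
endloop
endfacet
facet normal 0.115 -0.289 -0.950
outer loop
vertex -0.93 -0.551 -0.918
vertex -0.15 -0.461 -0.851
vertex -0.483 -1.155 -0.68
endloop
endfacet
facet normal 0.596 -0.545 0.590
outer loop
vertex -0.544 -1.21 0.104
vertex 0.089 -0.868 -0.219
vertex -0.25 -0.549 0.418
endloop
endfacet
facet normal -0.030 -0.418 0.908
outer loop
vertex -0.544 -1.21 0.104
vertex -0.25 -0.549 0.418
vertex -1.03 -0.639 0.351
endloop
endfacet
facet normal -0.547 -0.678 0.491
outer loop
vertex -0.544 -1.21 0.104
vertex -1.03 -0.639 0.351
vertex -1.174 -1.014 -0.328
endloop
endfacet
facet normal -0.241 -0.967 -0.087
outer loop
vertex -0.544 -1.21 0.104
vertex -1.174 -1.014 -0.328
vertex -0.483 -1.155 -0.68
endloop
endfacet
facet normal 0.465 -0.885 -0.026
outer loop
vertex -0.544 -1.21 0.104
vertex -0.483 -1.155 -0.68
vertex 0.089 -0.868 -0.219
endloop
endfacet
facet normal 0.896 0.083 0.436
outer loop
vertex -0.25 -0.549 0.418
vertex 0.089 -0.868 -0.219
vertex -0.006 -0.086 -0.172
endloop
endfacet
facet normal -0.115 0.289 0.950
outer loop
vertex -1.03 -0.639 0.351
vertex -0.25 -0.549 0.418
vertex -0.697 0.055 0.18
endloop
endfacet
facet normal -0.952 -0.132 0.275
outer loop
vertex -1.174 -1.014 -0.328
vertex -1.03 -0.639 0.351
vertex -1.269 -0.232 -0.281
endloop
endfacet
facet normal -0.457 -0.598 -0.658
outer loop
vertex -0.483 -1.155 -0.68
vertex -1.174 -1.014 -0.328
vertex -0.93 -0.551 -0.918
endloop
endfacet
facet normal 0.685 -0.467 -0.560
outer loop
vertex 0.089 -0.868 -0.219
vertex -0.483 -1.155 -0.68
vertex -0.15 -0.461 -0.851
endloop
endfacet

endsolid
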